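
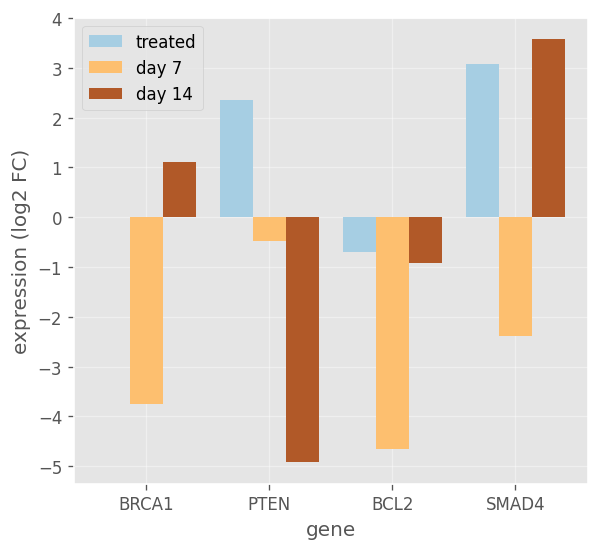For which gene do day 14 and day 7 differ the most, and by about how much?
SMAD4, ≈ 6 log2 FC

SMAD4: day 14 ≈ 4, day 7 ≈ -2 → gap ≈ 6. Next-largest (BRCA1) is only ≈ 5.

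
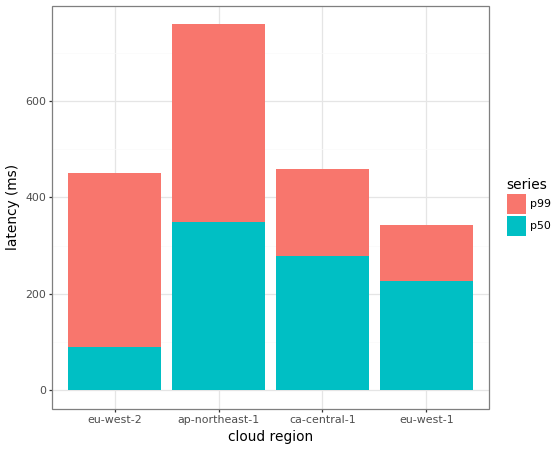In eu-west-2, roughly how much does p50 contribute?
≈ 100

p50 top ≈ 100, bottom ≈ 0; segment ≈ 100.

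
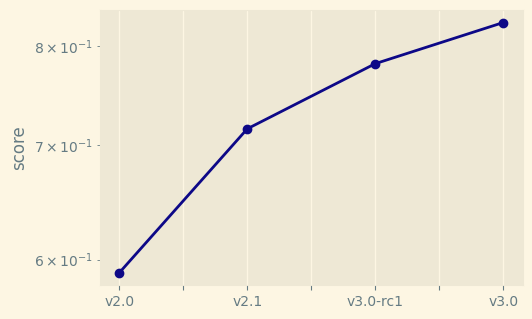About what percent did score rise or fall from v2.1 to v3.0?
≈ +13.9%

v2.1 ≈ 0.72, v3.0 ≈ 0.82; (0.82 − 0.72) / 0.72 ≈ +13.9%.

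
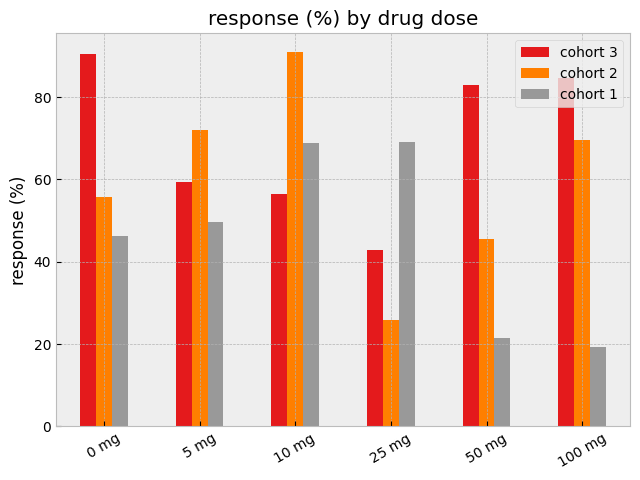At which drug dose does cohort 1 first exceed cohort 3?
5 mg: cohort 1 ≈ 50 vs cohort 3 ≈ 60 (not yet); 10 mg: cohort 1 ≈ 70 vs cohort 3 ≈ 60 (first crossover).

10 mg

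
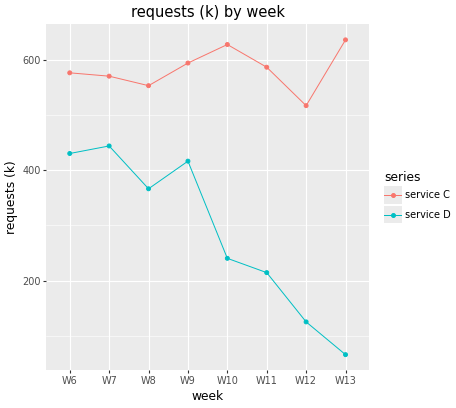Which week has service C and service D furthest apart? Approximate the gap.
W13: service C ≈ 650, service D ≈ 50 → gap ≈ 600. Next-largest (W12) is only ≈ 350.

W13, ≈ 600 k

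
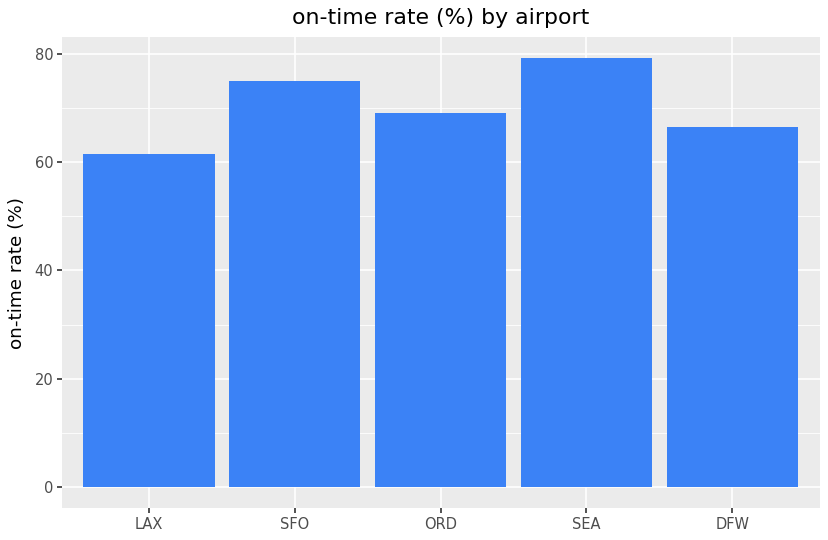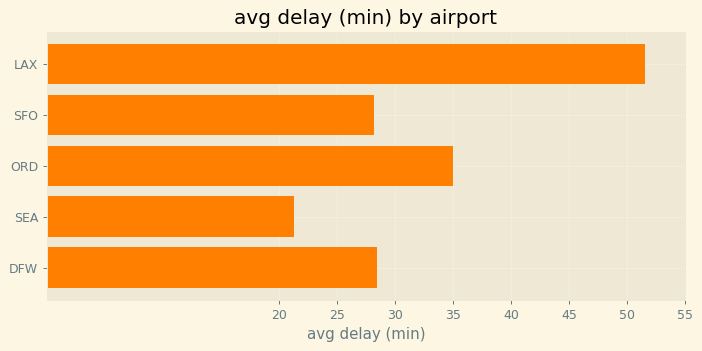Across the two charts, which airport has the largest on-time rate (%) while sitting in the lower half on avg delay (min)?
Chart 2 median avg delay (min) ≈ 30; below-median airports: SFO, SEA. Among those, SEA has the highest on-time rate (%) (≈ 80).

SEA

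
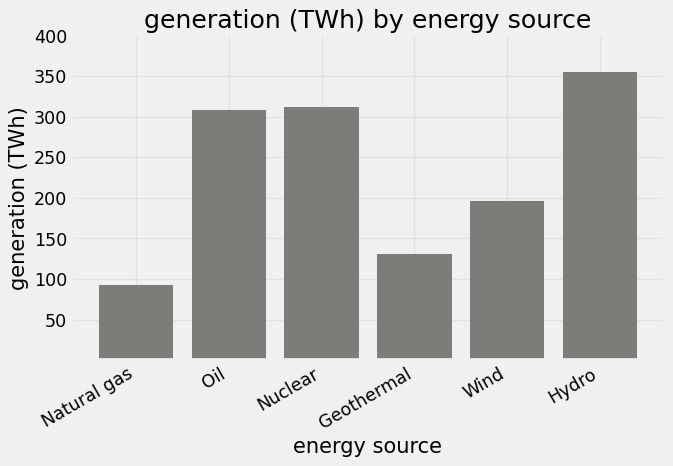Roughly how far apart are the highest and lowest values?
≈ 250

Max Hydro ≈ 350, min Natural gas ≈ 100; range ≈ 250.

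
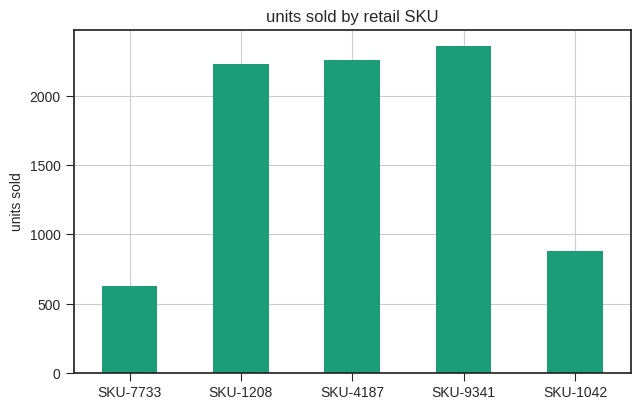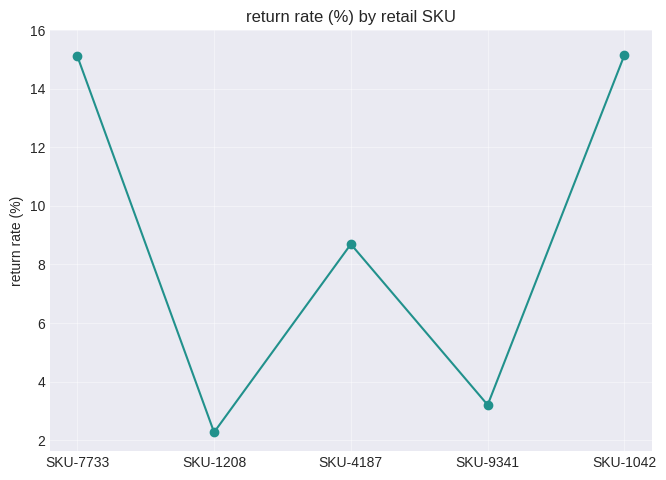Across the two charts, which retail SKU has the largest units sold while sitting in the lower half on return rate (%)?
Chart 2 median return rate (%) ≈ 8; below-median retail SKUs: SKU-1208, SKU-9341. Among those, SKU-9341 has the highest units sold (≈ 2500).

SKU-9341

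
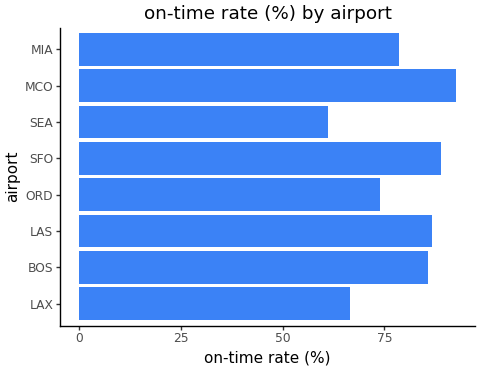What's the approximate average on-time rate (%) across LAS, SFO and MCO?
(90 + 90 + 90) / 3 ≈ 90.

≈ 90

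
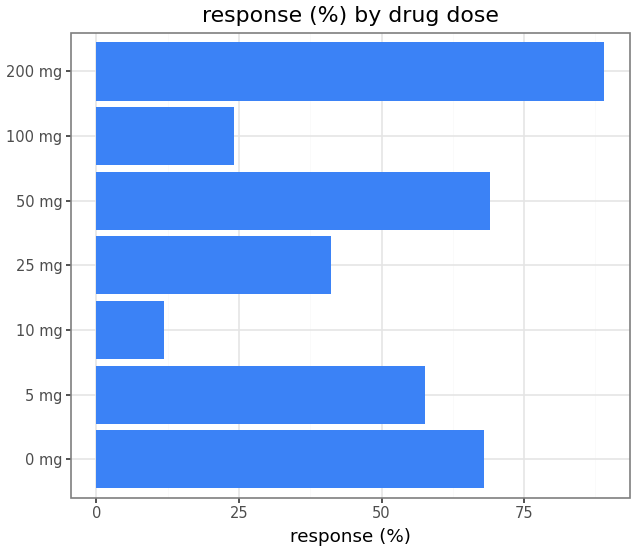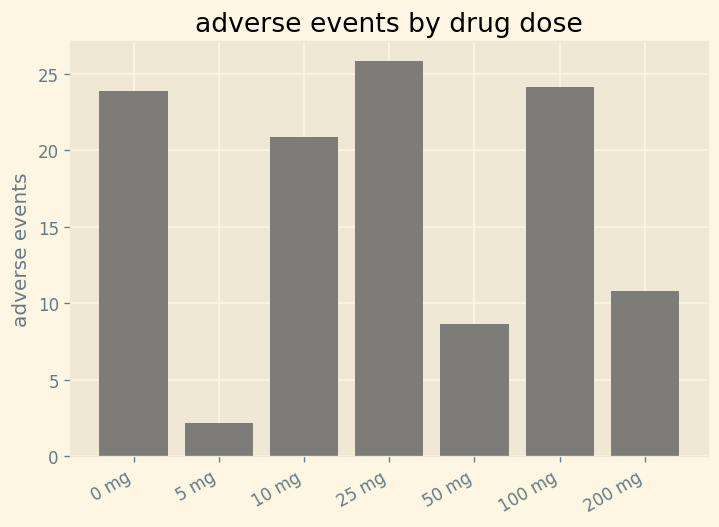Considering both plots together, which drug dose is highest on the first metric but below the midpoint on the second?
200 mg

Chart 2 median adverse events ≈ 20; below-median drug doses: 5 mg, 50 mg, 200 mg. Among those, 200 mg has the highest response (%) (≈ 90).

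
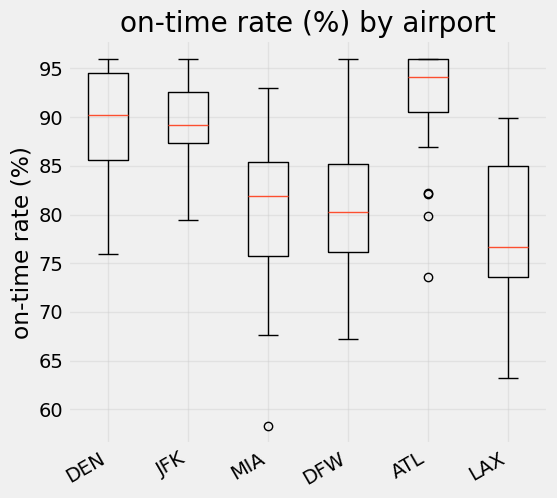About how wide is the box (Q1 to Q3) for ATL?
≈ 6

Q3 ≈ 96, Q1 ≈ 90; IQR ≈ 6.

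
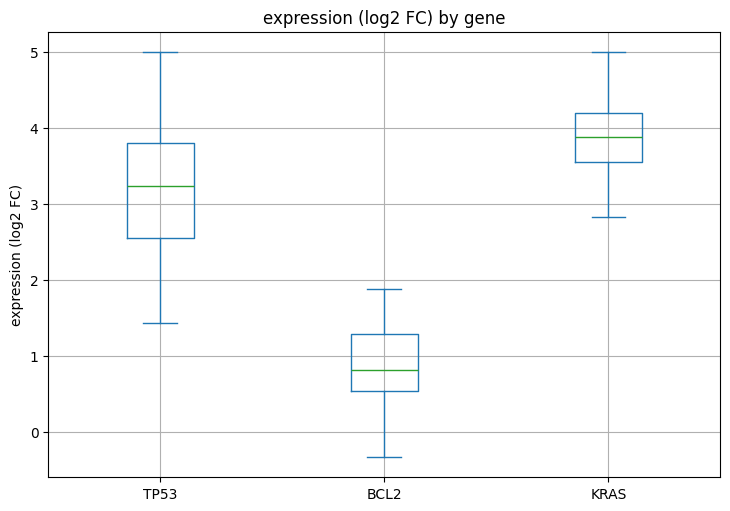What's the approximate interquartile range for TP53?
≈ 1.5

Q3 ≈ 4.0, Q1 ≈ 2.5; IQR ≈ 1.5.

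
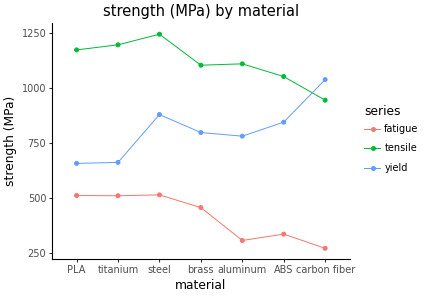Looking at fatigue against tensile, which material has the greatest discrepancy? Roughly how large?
aluminum, ≈ 800 MPa

aluminum: fatigue ≈ 300, tensile ≈ 1100 → gap ≈ 800. Next-largest (steel) is only ≈ 700.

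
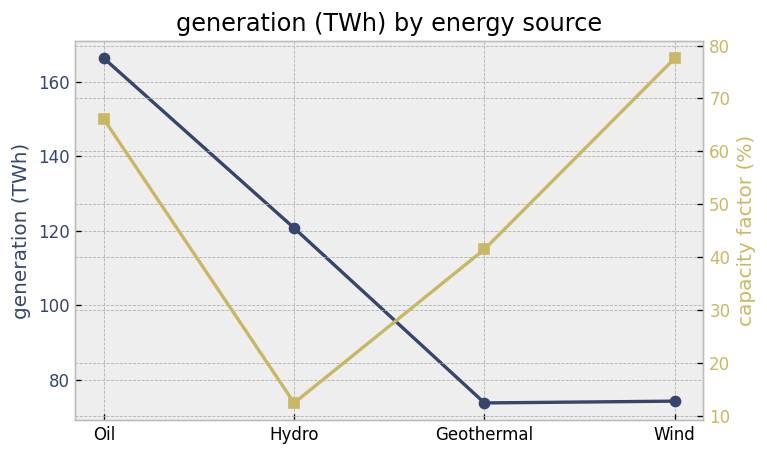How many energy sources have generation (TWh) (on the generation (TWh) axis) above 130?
Above 130: Oil.

1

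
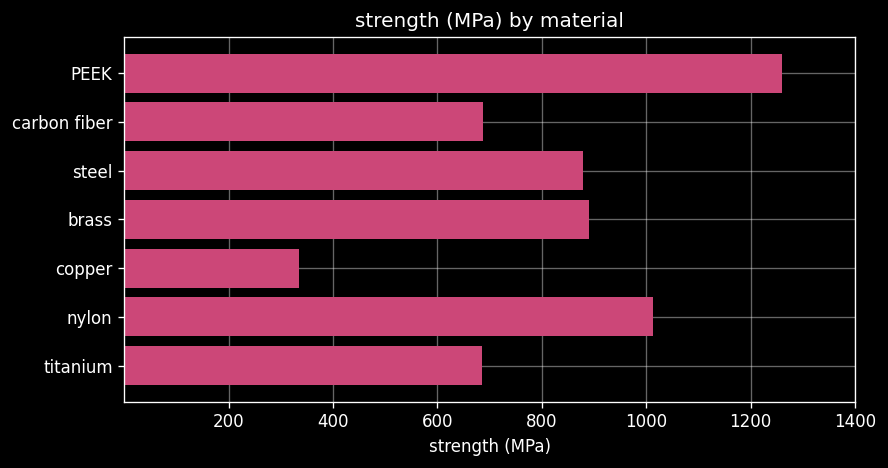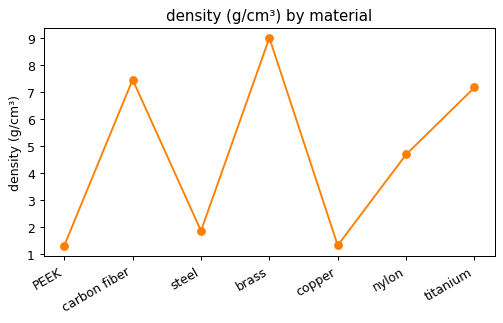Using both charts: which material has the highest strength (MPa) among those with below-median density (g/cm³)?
Chart 2 median density (g/cm³) ≈ 5; below-median materials: PEEK, steel, copper. Among those, PEEK has the highest strength (MPa) (≈ 1200).

PEEK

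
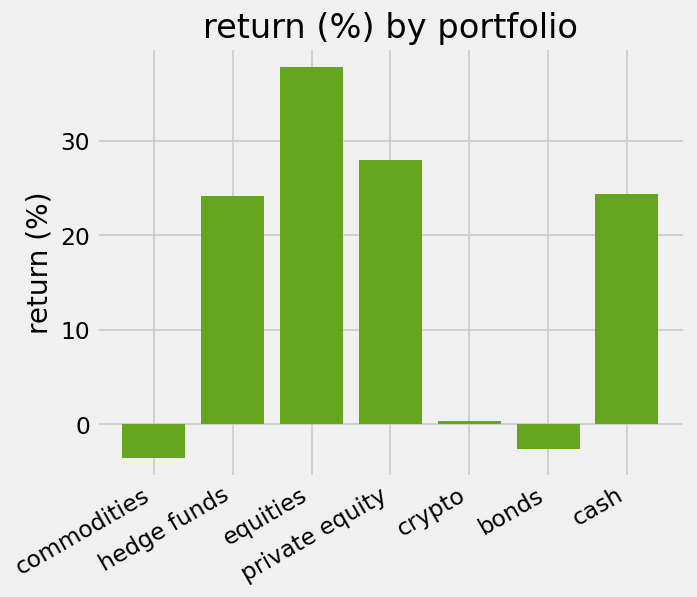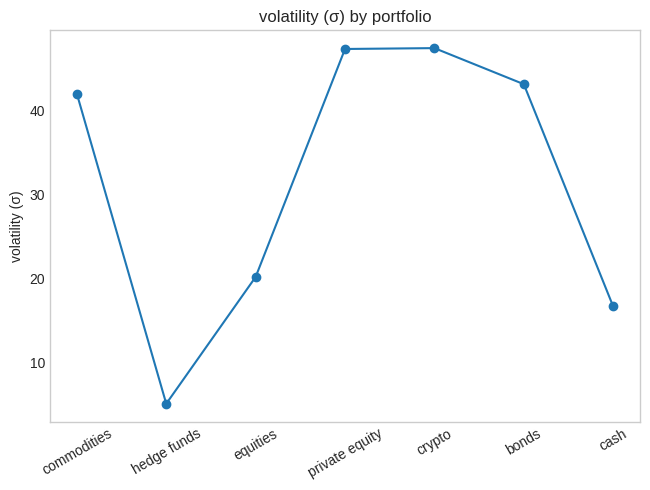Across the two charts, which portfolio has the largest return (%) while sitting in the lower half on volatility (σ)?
Chart 2 median volatility (σ) ≈ 40; below-median portfolios: hedge funds, equities, cash. Among those, equities has the highest return (%) (≈ 40).

equities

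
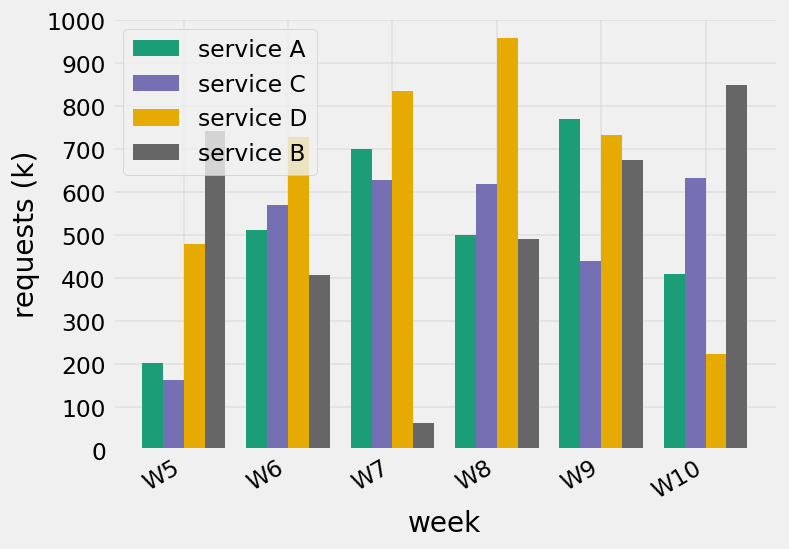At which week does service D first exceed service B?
W6

W5: service D ≈ 500 vs service B ≈ 700 (not yet); W6: service D ≈ 700 vs service B ≈ 400 (first crossover).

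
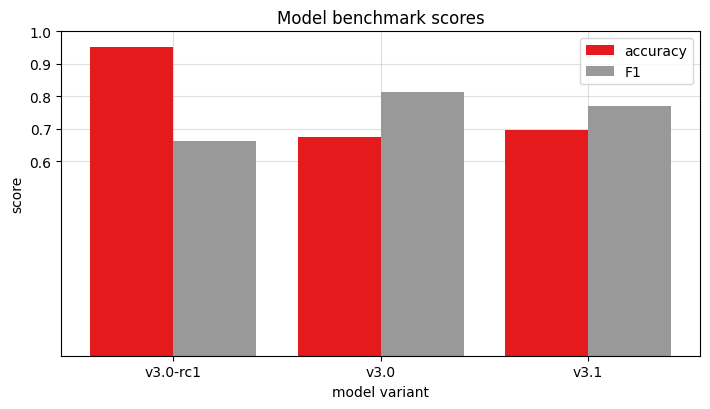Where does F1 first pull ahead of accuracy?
v3.0-rc1: F1 ≈ 0.7 vs accuracy ≈ 1.0 (not yet); v3.0: F1 ≈ 0.8 vs accuracy ≈ 0.7 (first crossover).

v3.0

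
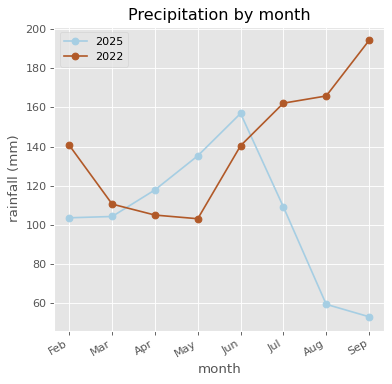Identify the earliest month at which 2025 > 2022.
Mar: 2025 ≈ 100 vs 2022 ≈ 120 (not yet); Apr: 2025 ≈ 120 vs 2022 ≈ 100 (first crossover).

Apr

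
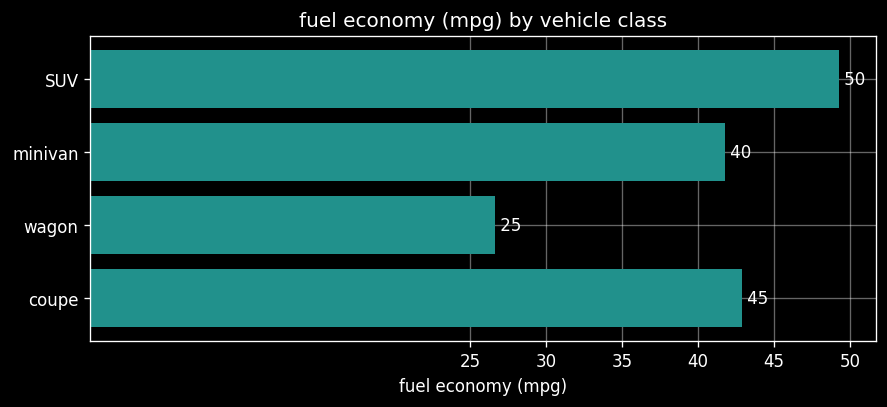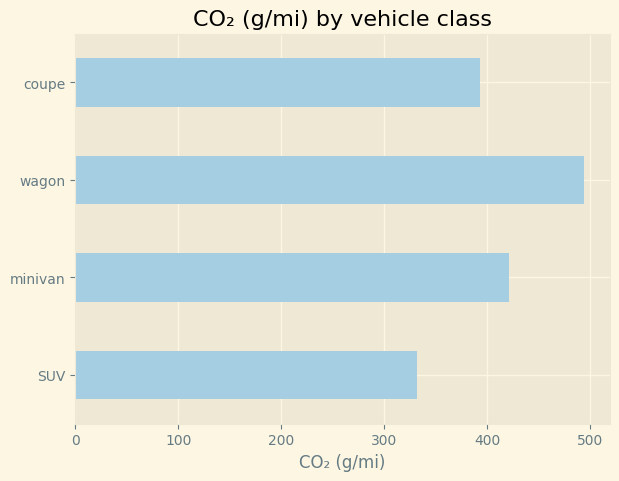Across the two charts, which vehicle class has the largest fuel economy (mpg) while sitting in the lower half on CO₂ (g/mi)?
SUV

Chart 2 median CO₂ (g/mi) ≈ 400; below-median vehicle classes: SUV, coupe. Among those, SUV has the highest fuel economy (mpg) (≈ 50).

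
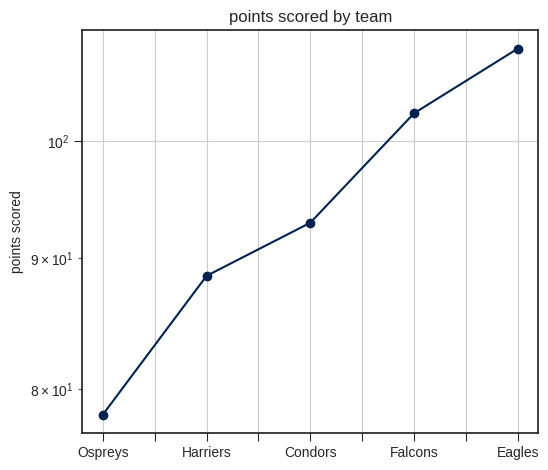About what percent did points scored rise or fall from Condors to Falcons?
Condors ≈ 95, Falcons ≈ 105; (105 − 95) / 95 ≈ +10.5%.

≈ +10.5%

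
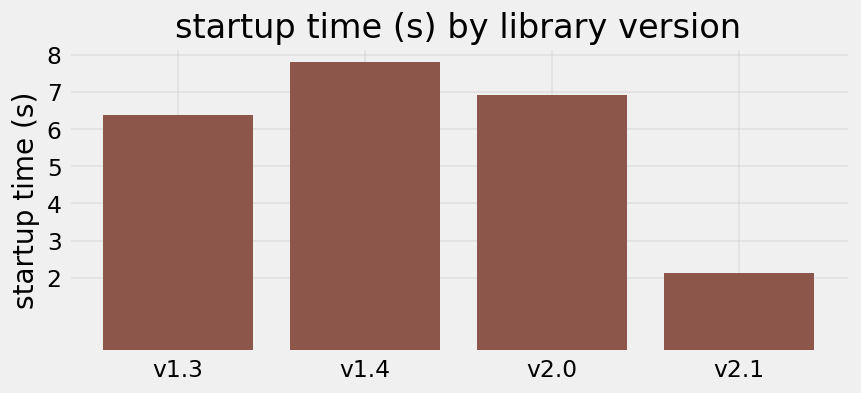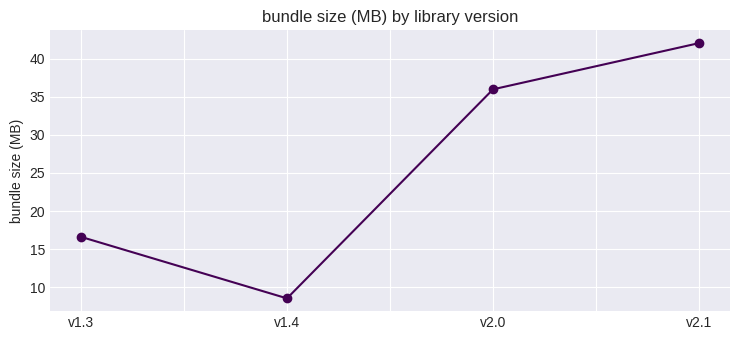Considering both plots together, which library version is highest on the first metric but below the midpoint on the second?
Chart 2 median bundle size (MB) ≈ 25; below-median library versions: v1.3, v1.4. Among those, v1.4 has the highest startup time (s) (≈ 8).

v1.4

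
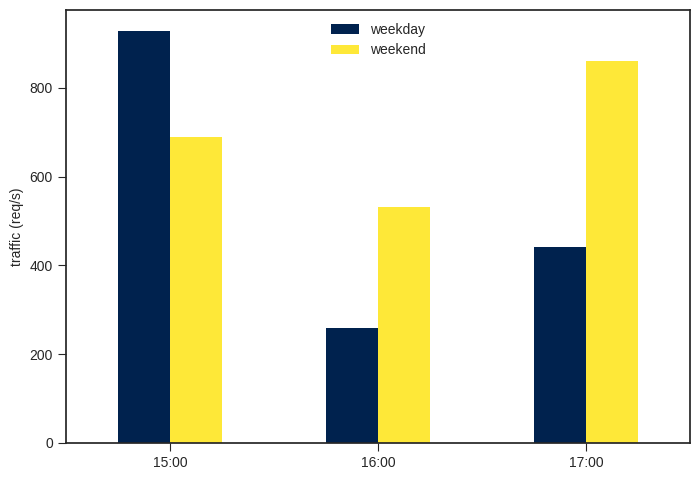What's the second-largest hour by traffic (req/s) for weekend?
15:00

Top 3 for weekend: 17:00 ≈ 900, 15:00 ≈ 700, 16:00 ≈ 500.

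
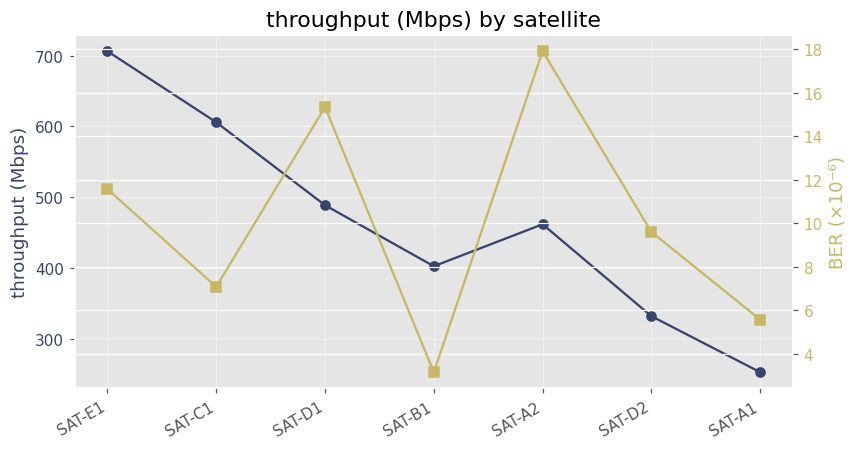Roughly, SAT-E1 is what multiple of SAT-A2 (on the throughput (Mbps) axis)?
SAT-E1 ≈ 700, SAT-A2 ≈ 450; 700/450 ≈ 1.56.

≈ 1.56×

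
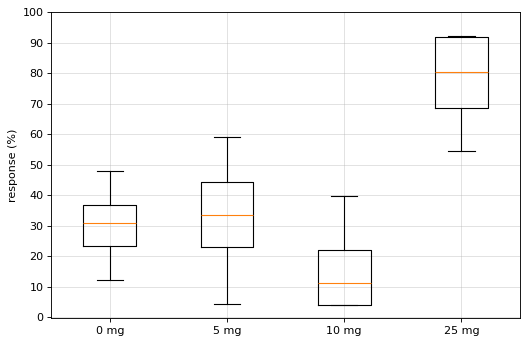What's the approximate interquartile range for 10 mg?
≈ 20

Q3 ≈ 20, Q1 ≈ 0; IQR ≈ 20.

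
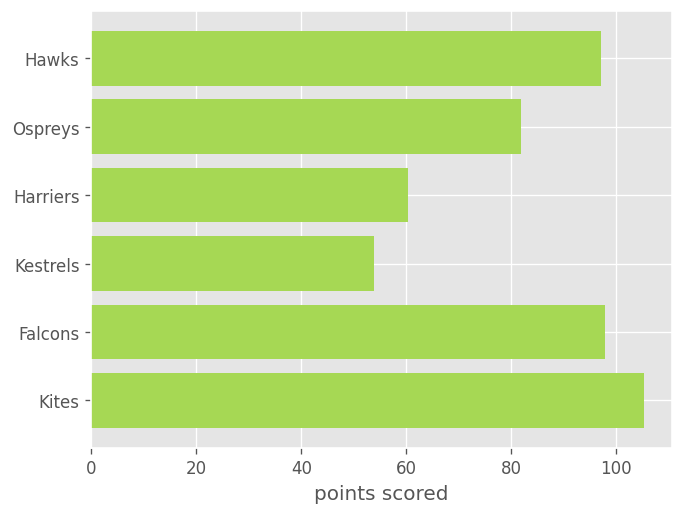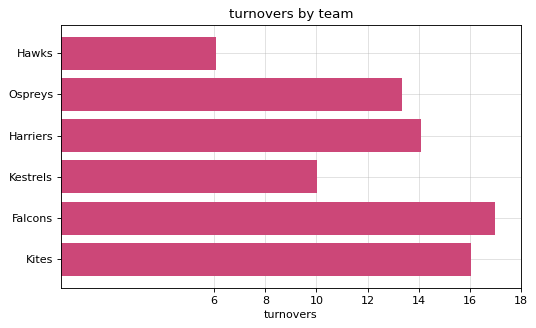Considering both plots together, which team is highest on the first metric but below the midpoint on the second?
Hawks

Chart 2 median turnovers ≈ 14; below-median teams: Hawks, Ospreys, Kestrels. Among those, Hawks has the highest points scored (≈ 100).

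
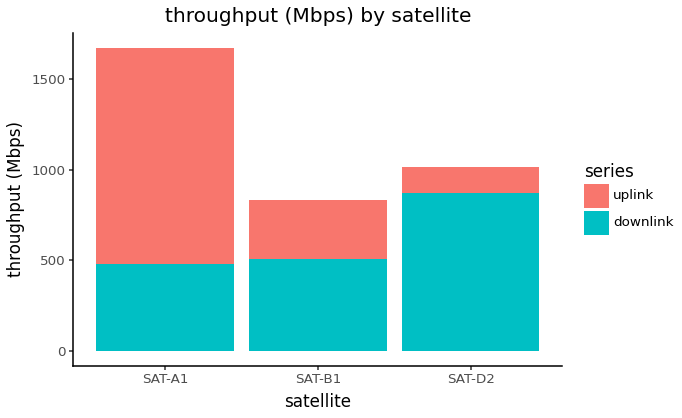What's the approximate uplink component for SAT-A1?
uplink top ≈ 1600, bottom ≈ 400; segment ≈ 1200.

≈ 1200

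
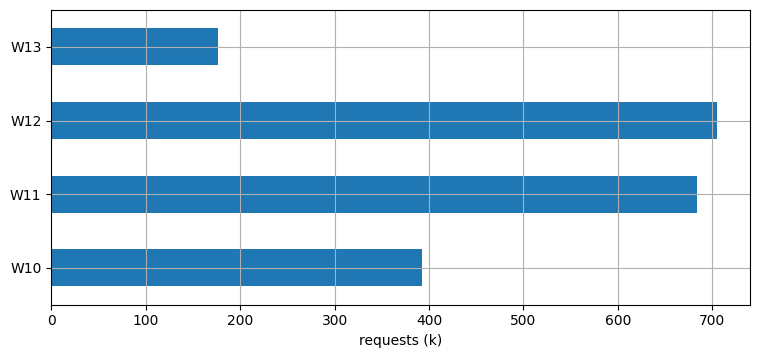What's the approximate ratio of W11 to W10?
W11 ≈ 700, W10 ≈ 400; 700/400 ≈ 1.75.

≈ 1.75×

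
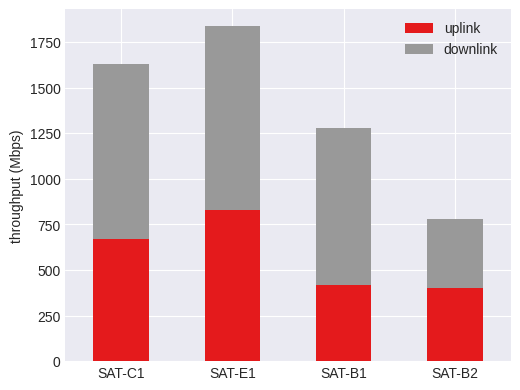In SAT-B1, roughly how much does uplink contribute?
≈ 400

uplink top ≈ 400, bottom ≈ 0; segment ≈ 400.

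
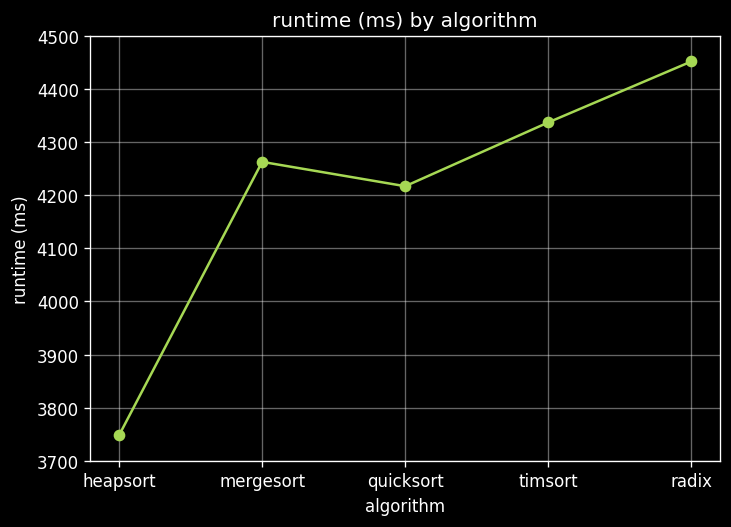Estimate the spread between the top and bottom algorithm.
≈ 800

Max radix ≈ 4500, min heapsort ≈ 3700; range ≈ 800.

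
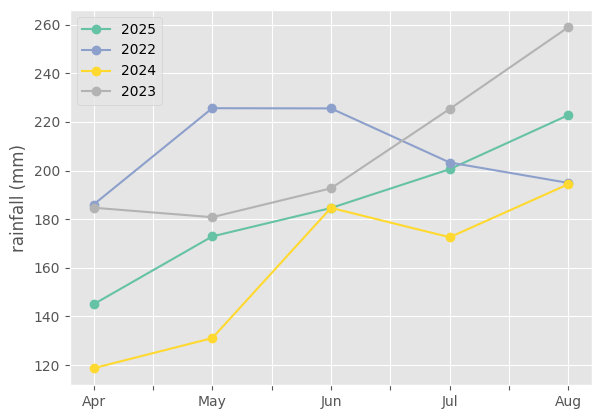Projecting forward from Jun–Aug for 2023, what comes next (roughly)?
≈ 290

Last three: 200, 220, 260 → slope ≈ 30/step → next ≈ 290.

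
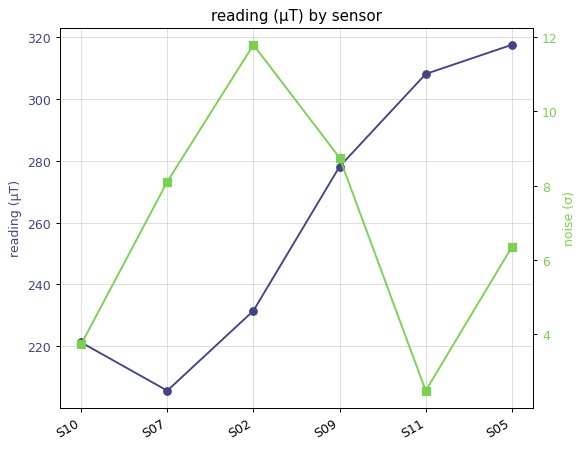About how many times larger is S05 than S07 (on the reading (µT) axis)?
≈ 1.52×

S05 ≈ 320, S07 ≈ 210; 320/210 ≈ 1.52.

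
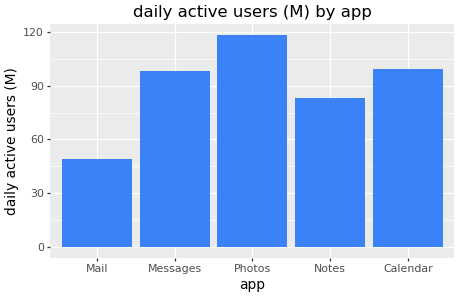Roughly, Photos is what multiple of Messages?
≈ 1.2×

Photos ≈ 120, Messages ≈ 100; 120/100 ≈ 1.2.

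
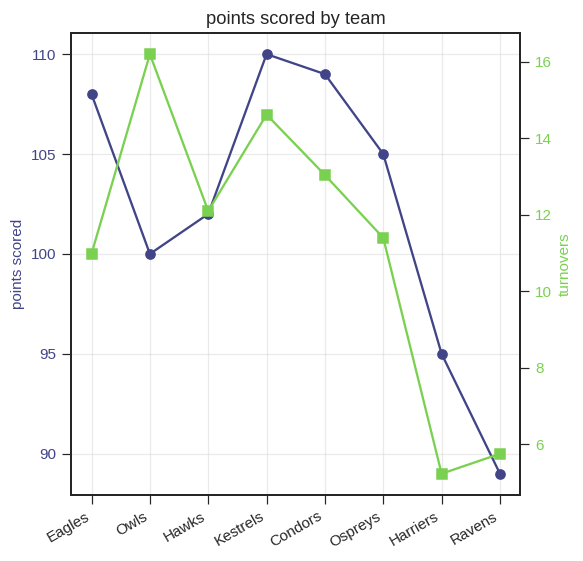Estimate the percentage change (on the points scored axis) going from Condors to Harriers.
≈ -11.1%

Condors ≈ 108, Harriers ≈ 96; (96 − 108) / 108 ≈ -11.1%.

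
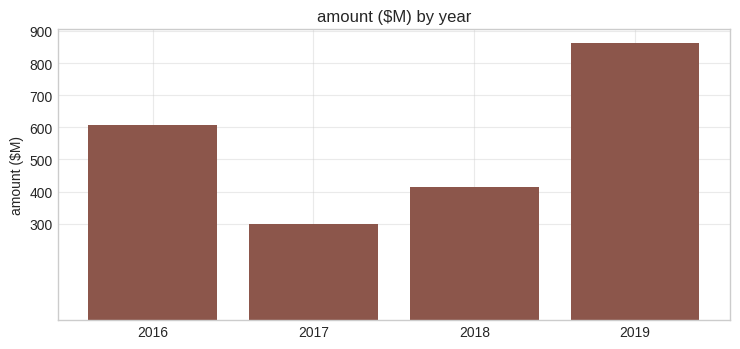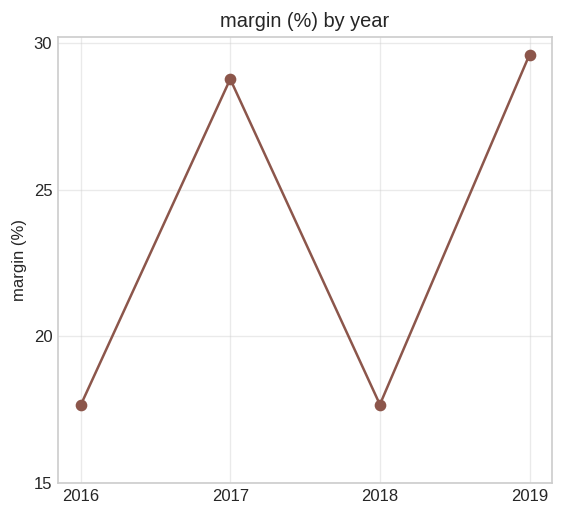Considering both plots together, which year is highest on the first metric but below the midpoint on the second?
2016

Chart 2 median margin (%) ≈ 25; below-median years: 2016, 2018. Among those, 2016 has the highest amount ($M) (≈ 600).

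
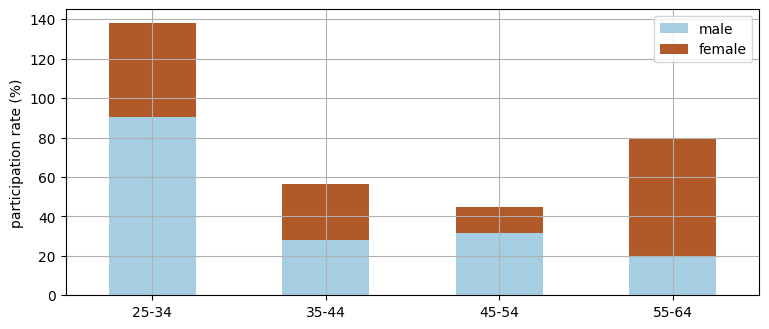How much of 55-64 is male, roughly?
≈ 20

male top ≈ 20, bottom ≈ 0; segment ≈ 20.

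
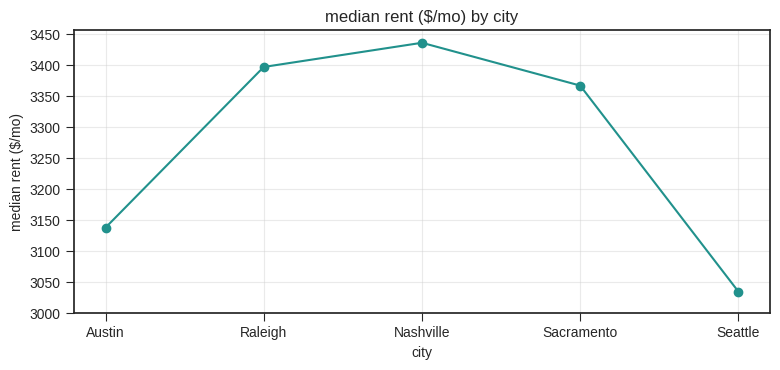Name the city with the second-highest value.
Raleigh

Top 3: Nashville ≈ 3450, Raleigh ≈ 3400, Sacramento ≈ 3350.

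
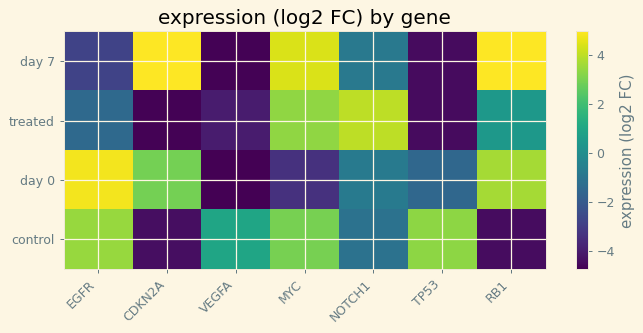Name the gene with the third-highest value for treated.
RB1

Top 4 for treated: NOTCH1 ≈ 4, MYC ≈ 3, RB1 ≈ 0, EGFR ≈ -1.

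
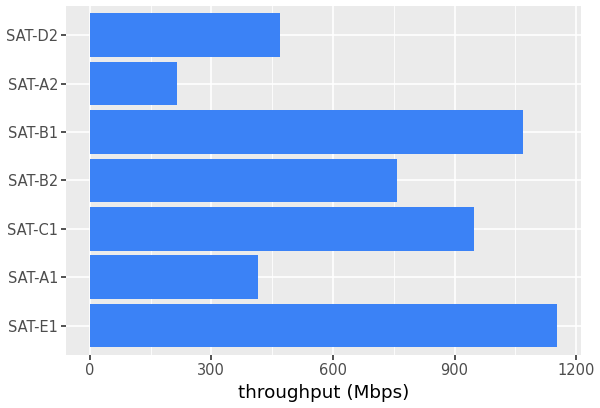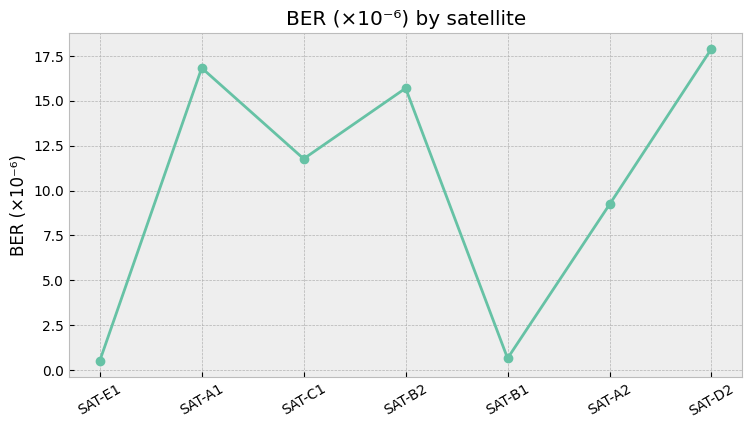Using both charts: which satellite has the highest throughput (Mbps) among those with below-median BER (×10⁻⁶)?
Chart 2 median BER (×10⁻⁶) ≈ 12; below-median satellites: SAT-E1, SAT-B1, SAT-A2. Among those, SAT-E1 has the highest throughput (Mbps) (≈ 1200).

SAT-E1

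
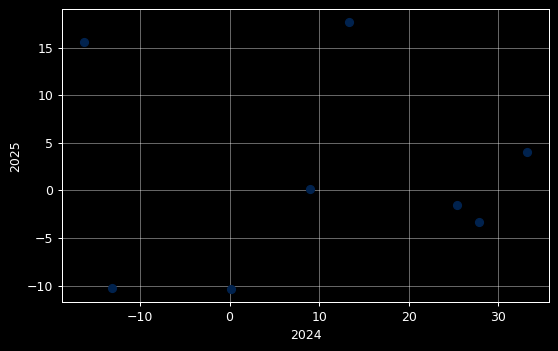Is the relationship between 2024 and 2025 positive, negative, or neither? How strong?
Points are roughly uncorrelated; weak (|r| ≈ 0.0).

no clear correlation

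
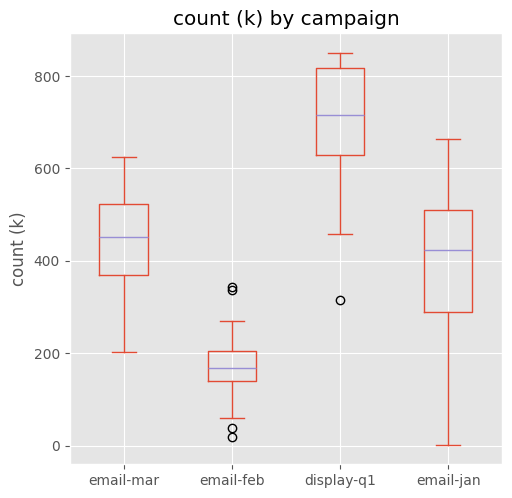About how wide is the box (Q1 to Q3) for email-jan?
Q3 ≈ 500, Q1 ≈ 300; IQR ≈ 200.

≈ 200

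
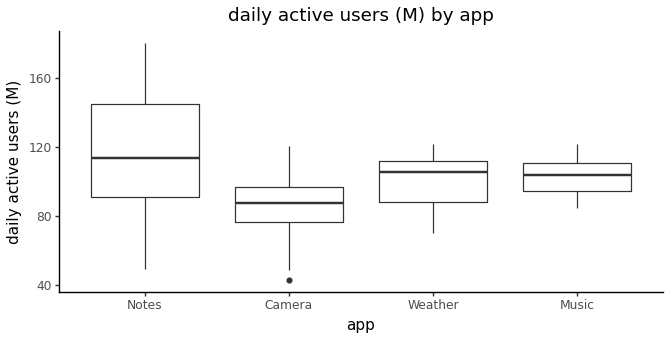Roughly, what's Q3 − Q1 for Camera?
Q3 ≈ 95, Q1 ≈ 75; IQR ≈ 20.

≈ 20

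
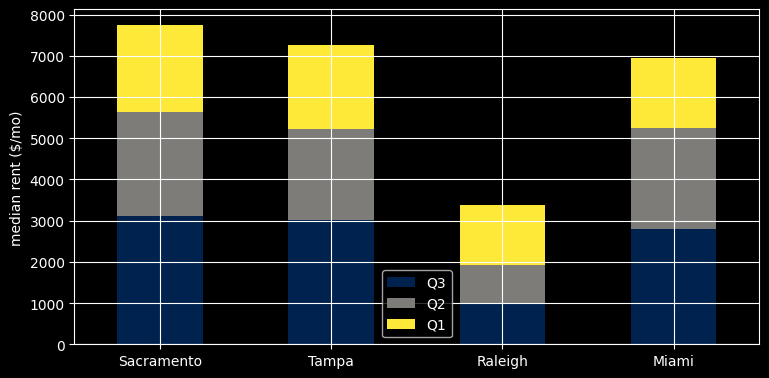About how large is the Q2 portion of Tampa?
Q2 top ≈ 5000, bottom ≈ 3000; segment ≈ 2000.

≈ 2000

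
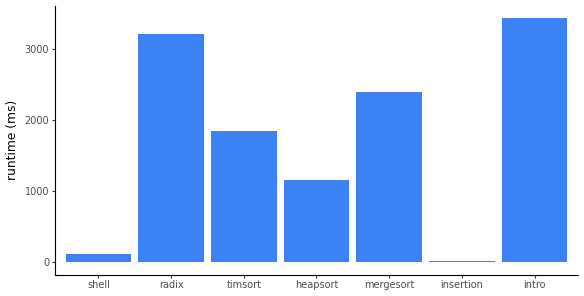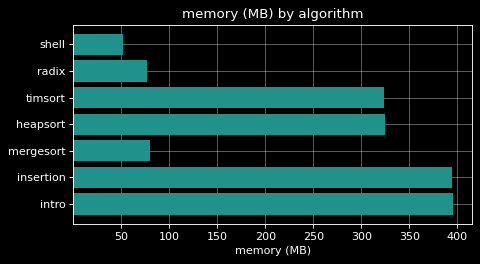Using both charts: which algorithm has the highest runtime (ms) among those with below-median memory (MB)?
radix

Chart 2 median memory (MB) ≈ 300; below-median algorithms: shell, radix, mergesort. Among those, radix has the highest runtime (ms) (≈ 3000).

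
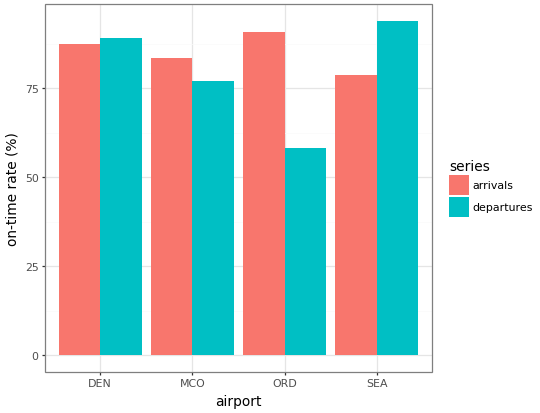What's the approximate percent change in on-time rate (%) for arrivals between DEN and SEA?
DEN ≈ 90, SEA ≈ 80; (80 − 90) / 90 ≈ -11.1%.

≈ -11.1%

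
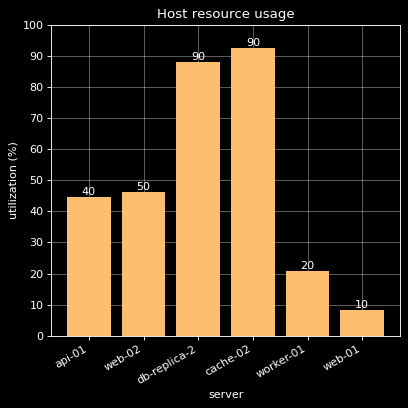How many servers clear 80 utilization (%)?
Above 80: db-replica-2, cache-02.

2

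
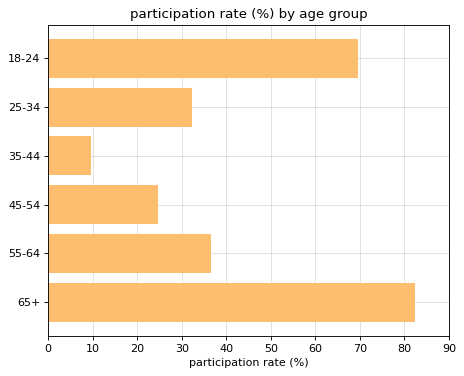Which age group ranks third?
Top 4: 65+ ≈ 80, 18-24 ≈ 70, 55-64 ≈ 40, 25-34 ≈ 30.

55-64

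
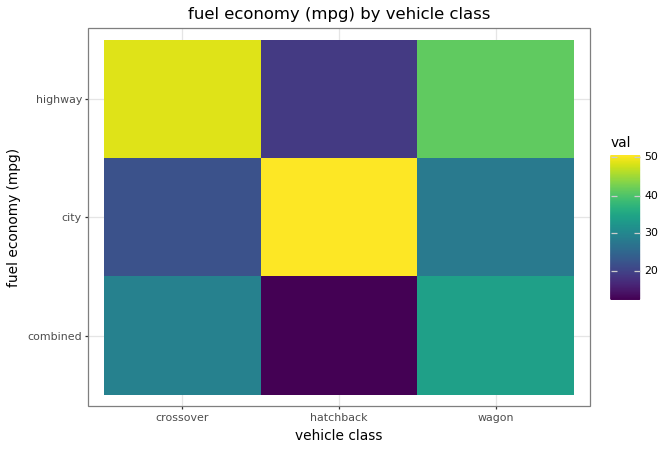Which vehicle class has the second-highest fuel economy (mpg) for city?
wagon

Top 3 for city: hatchback ≈ 50, wagon ≈ 30, crossover ≈ 20.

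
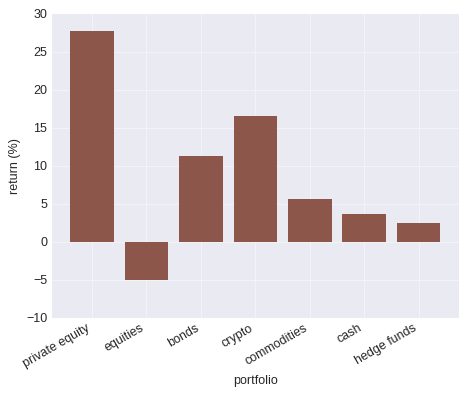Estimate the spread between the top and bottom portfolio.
Max private equity ≈ 30, min equities ≈ -5; range ≈ 35.

≈ 35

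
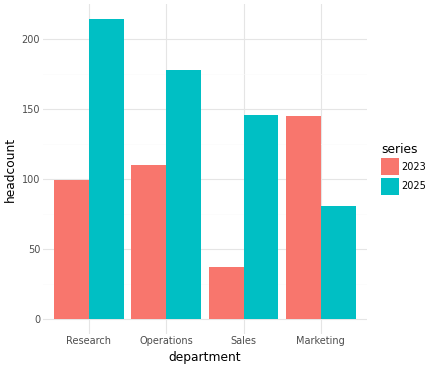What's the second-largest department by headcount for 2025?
Top 3 for 2025: Research ≈ 220, Operations ≈ 180, Sales ≈ 140.

Operations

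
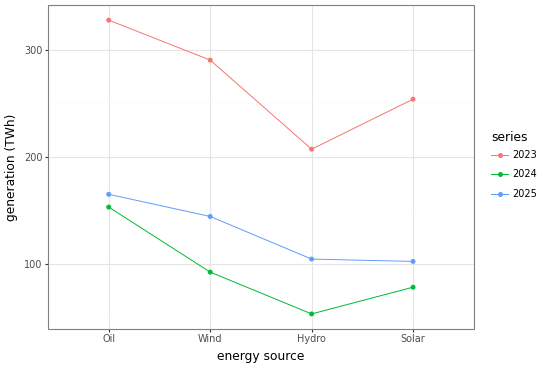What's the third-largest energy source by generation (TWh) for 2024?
Solar

Top 4 for 2024: Oil ≈ 150, Wind ≈ 100, Solar ≈ 75, Hydro ≈ 50.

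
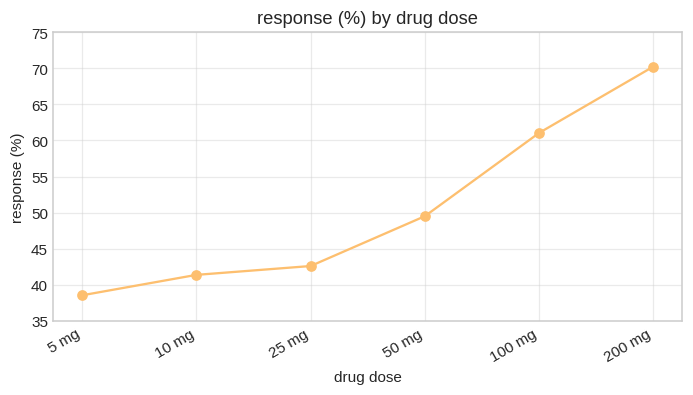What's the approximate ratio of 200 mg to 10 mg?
200 mg ≈ 70, 10 mg ≈ 40; 70/40 ≈ 1.75.

≈ 1.75×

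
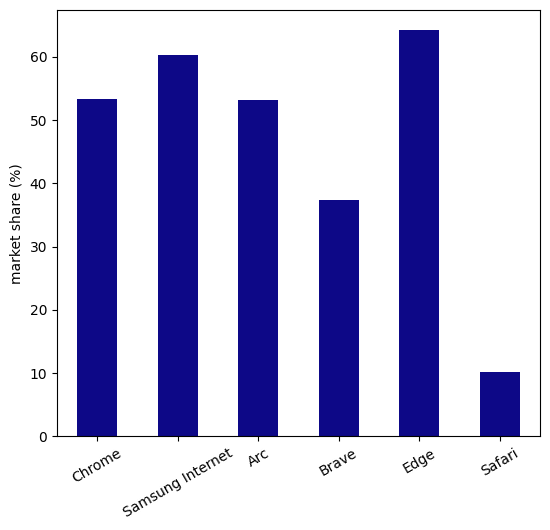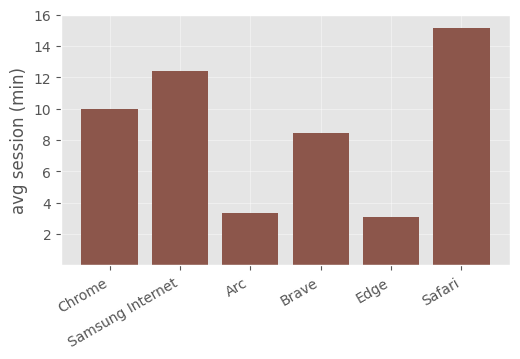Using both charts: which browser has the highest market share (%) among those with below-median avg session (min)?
Chart 2 median avg session (min) ≈ 10; below-median browsers: Arc, Brave, Edge. Among those, Edge has the highest market share (%) (≈ 60).

Edge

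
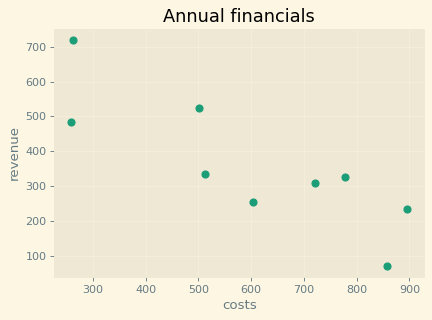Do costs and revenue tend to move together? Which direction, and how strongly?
Points are negatively correlated; strong (|r| ≈ 0.8).

negative, strong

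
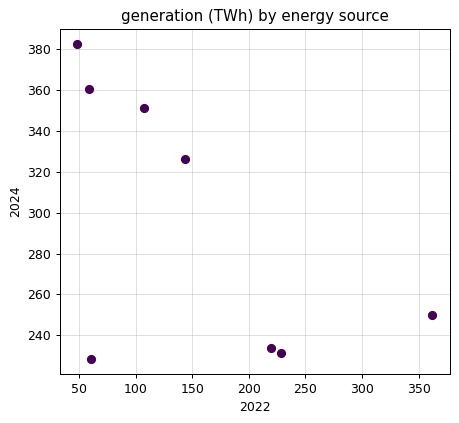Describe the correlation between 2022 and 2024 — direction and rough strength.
negative, moderate

Points are negatively correlated; moderate (|r| ≈ 0.6).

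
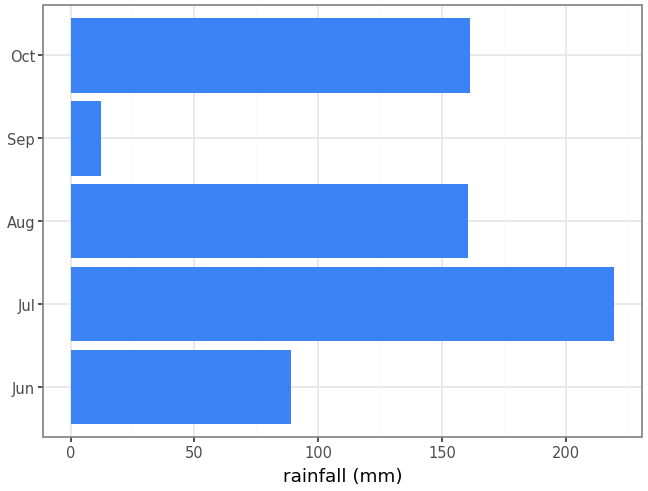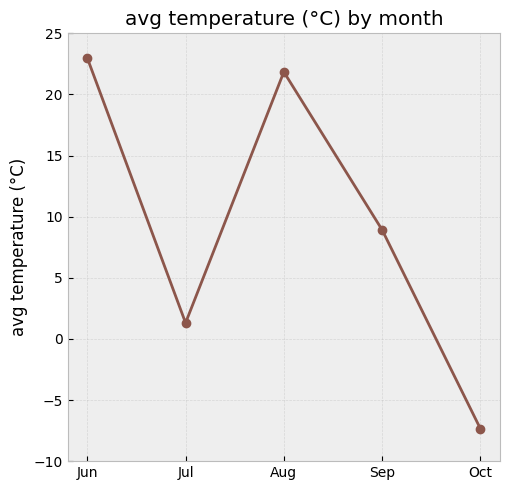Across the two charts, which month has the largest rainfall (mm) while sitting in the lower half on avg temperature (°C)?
Jul

Chart 2 median avg temperature (°C) ≈ 10; below-median months: Jul, Oct. Among those, Jul has the highest rainfall (mm) (≈ 225).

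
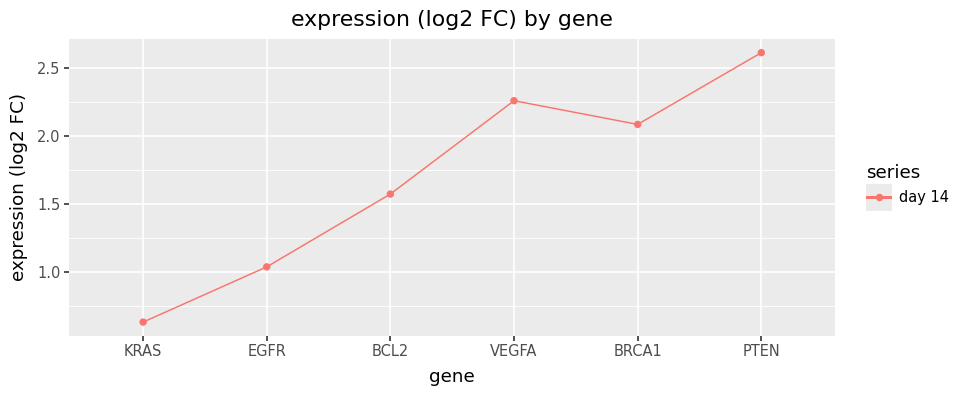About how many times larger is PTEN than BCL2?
≈ 1.62×

PTEN ≈ 2.6, BCL2 ≈ 1.6; 2.6/1.6 ≈ 1.62.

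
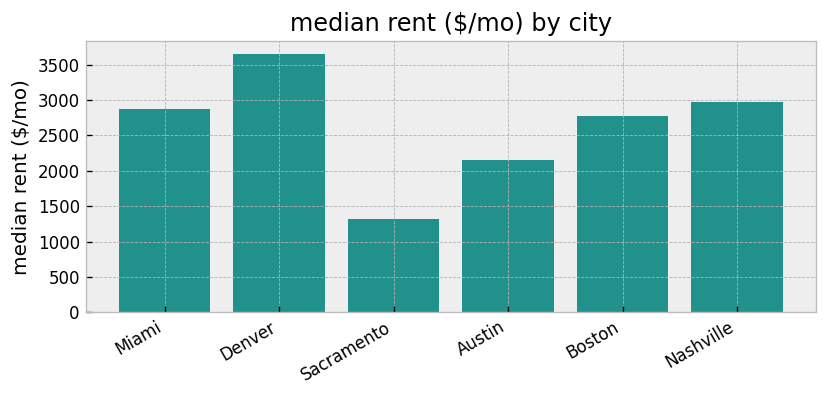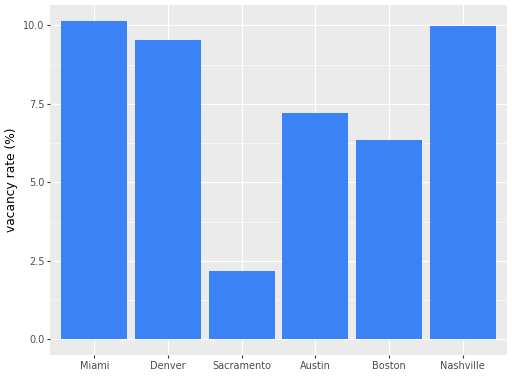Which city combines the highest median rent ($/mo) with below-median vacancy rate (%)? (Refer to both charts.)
Boston

Chart 2 median vacancy rate (%) ≈ 8; below-median cities: Sacramento, Austin, Boston. Among those, Boston has the highest median rent ($/mo) (≈ 3000).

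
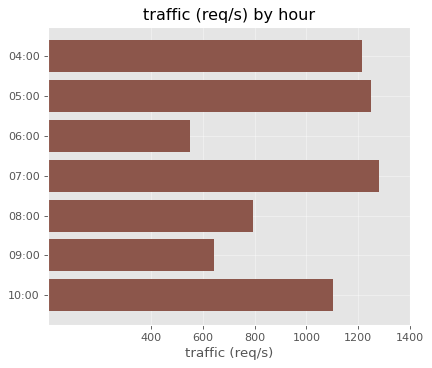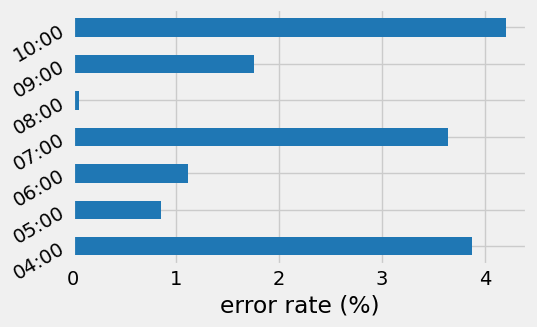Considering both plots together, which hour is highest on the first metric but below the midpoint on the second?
05:00

Chart 2 median error rate (%) ≈ 2; below-median hours: 05:00, 06:00, 08:00. Among those, 05:00 has the highest traffic (req/s) (≈ 1200).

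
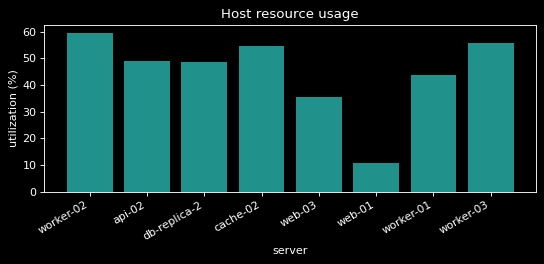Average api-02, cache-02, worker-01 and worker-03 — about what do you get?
≈ 51

(50 + 55 + 45 + 55) / 4 ≈ 51.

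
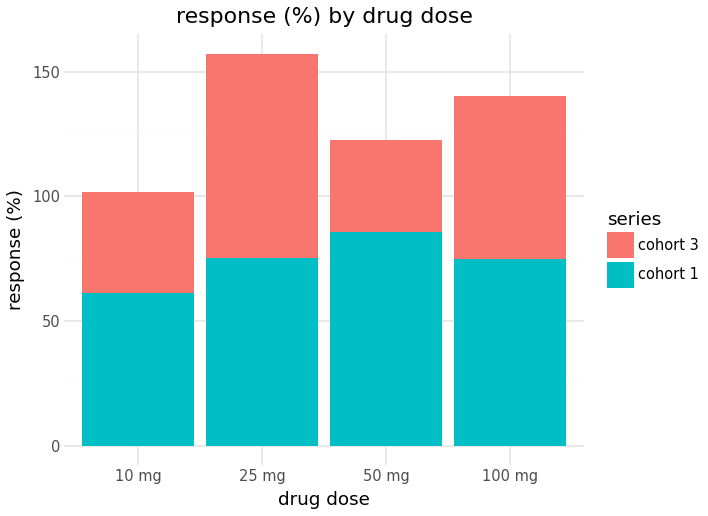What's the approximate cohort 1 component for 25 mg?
≈ 80

cohort 1 top ≈ 80, bottom ≈ 0; segment ≈ 80.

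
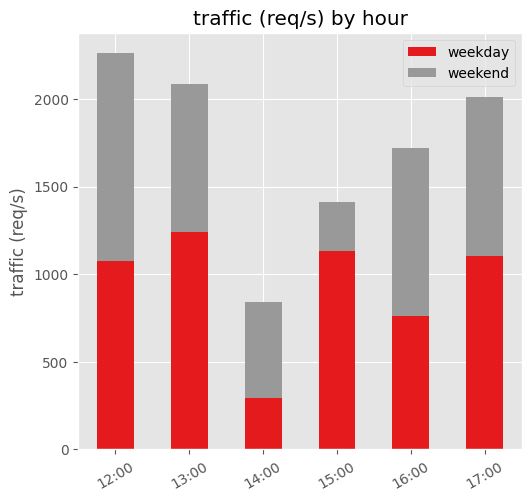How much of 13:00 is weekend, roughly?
≈ 800

weekend top ≈ 2000, bottom ≈ 1200; segment ≈ 800.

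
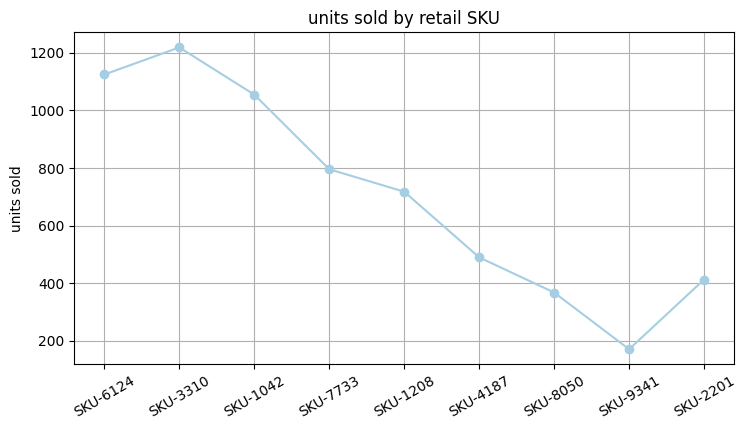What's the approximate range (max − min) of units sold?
≈ 1000

Max SKU-3310 ≈ 1200, min SKU-9341 ≈ 200; range ≈ 1000.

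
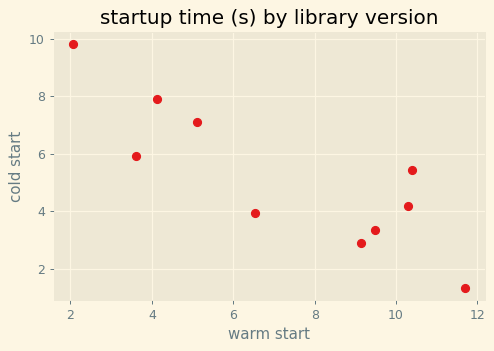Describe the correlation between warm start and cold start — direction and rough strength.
negative, strong

Points are negatively correlated; strong (|r| ≈ 0.9).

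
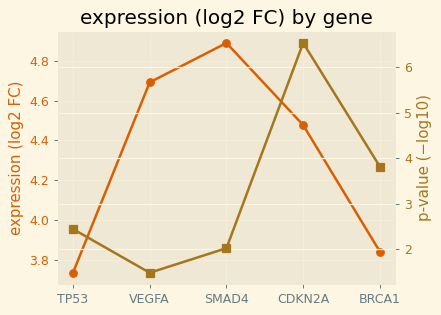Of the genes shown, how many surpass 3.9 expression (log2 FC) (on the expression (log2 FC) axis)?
Above 3.9: VEGFA, SMAD4, CDKN2A.

3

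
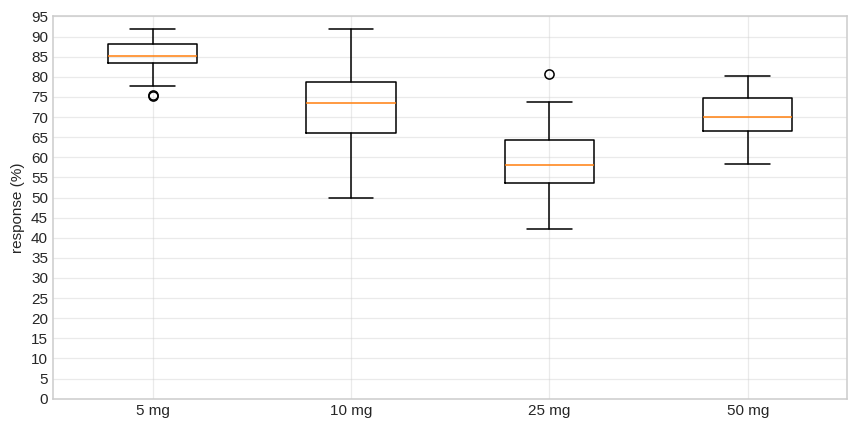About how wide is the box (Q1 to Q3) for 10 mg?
≈ 15

Q3 ≈ 80, Q1 ≈ 65; IQR ≈ 15.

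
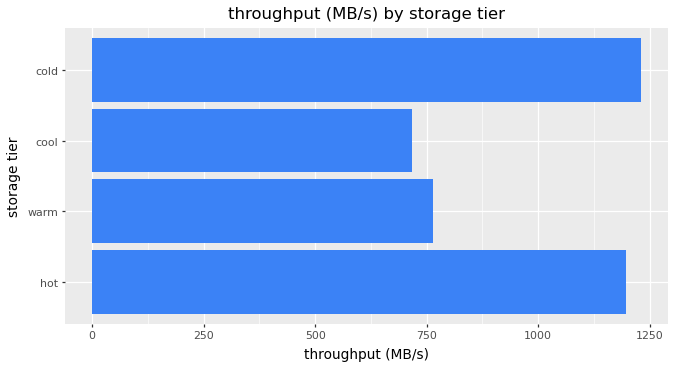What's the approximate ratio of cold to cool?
≈ 1.5×

cold ≈ 1200, cool ≈ 800; 1200/800 ≈ 1.5.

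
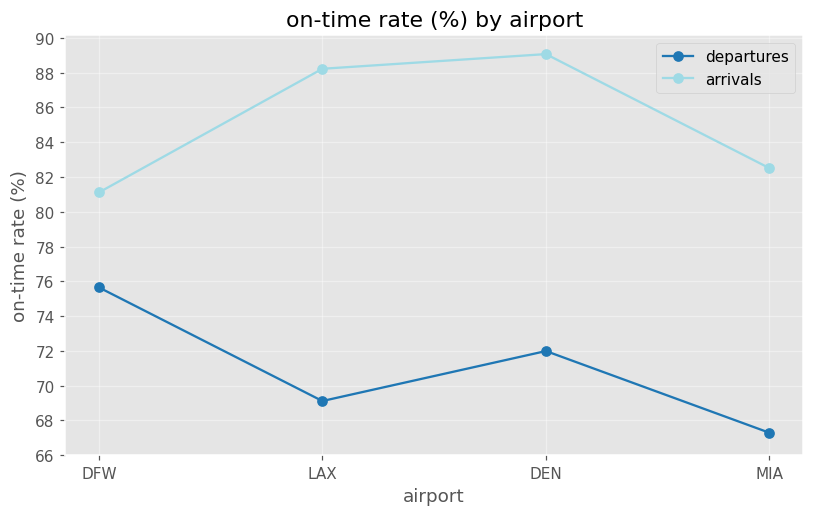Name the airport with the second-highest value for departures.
Top 3 for departures: DFW ≈ 76, DEN ≈ 72, LAX ≈ 70.

DEN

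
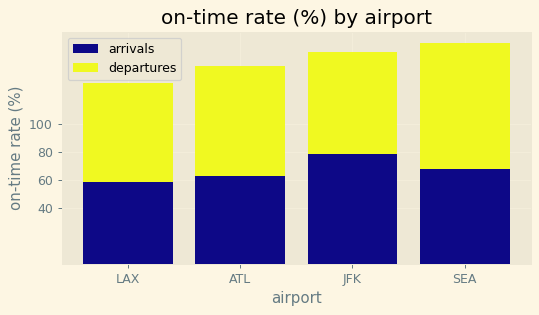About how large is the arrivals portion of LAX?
arrivals top ≈ 60, bottom ≈ 0; segment ≈ 60.

≈ 60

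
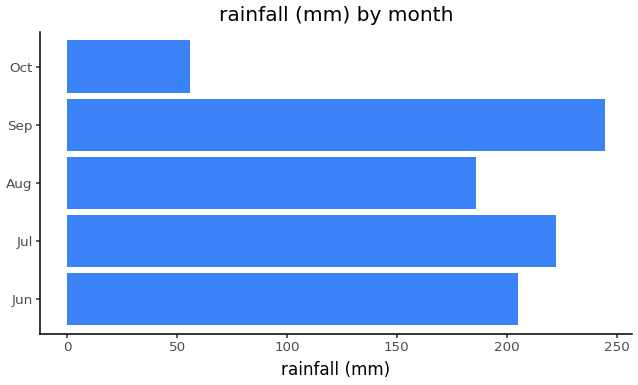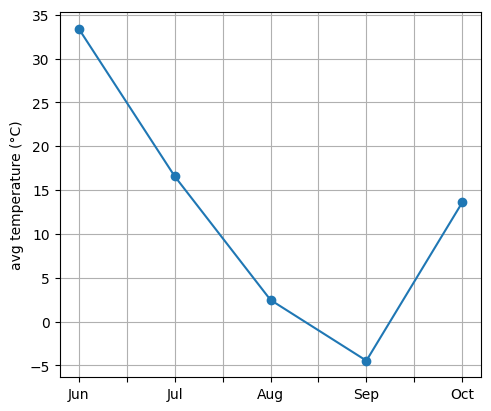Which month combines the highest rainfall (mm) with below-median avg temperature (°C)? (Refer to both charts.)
Chart 2 median avg temperature (°C) ≈ 15; below-median months: Aug, Sep. Among those, Sep has the highest rainfall (mm) (≈ 250).

Sep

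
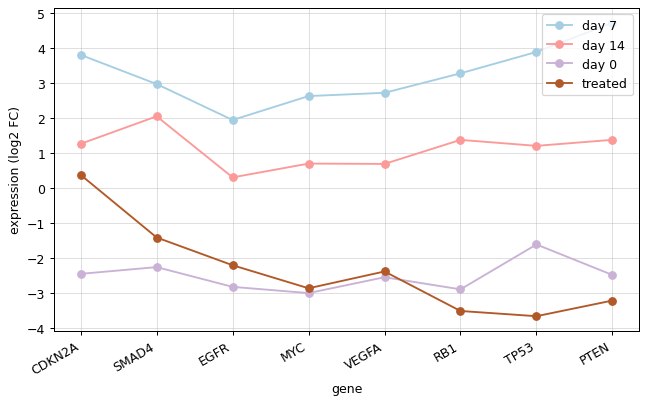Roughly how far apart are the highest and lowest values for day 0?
Max TP53 ≈ -2, min MYC ≈ -3; range ≈ 1.

≈ 1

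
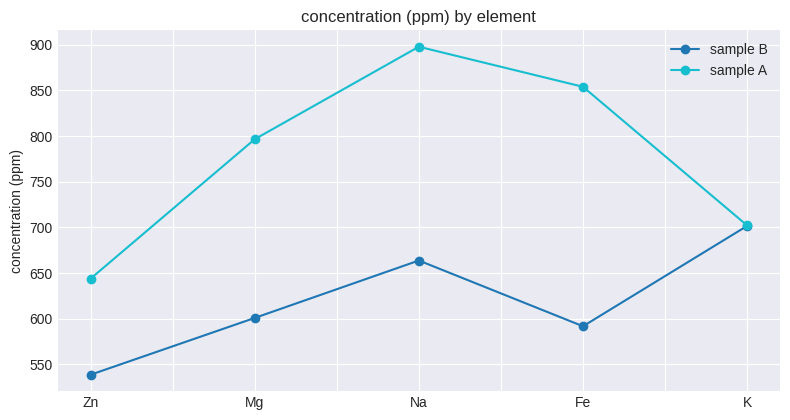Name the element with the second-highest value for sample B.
Top 3 for sample B: K ≈ 700, Na ≈ 650, Mg ≈ 600.

Na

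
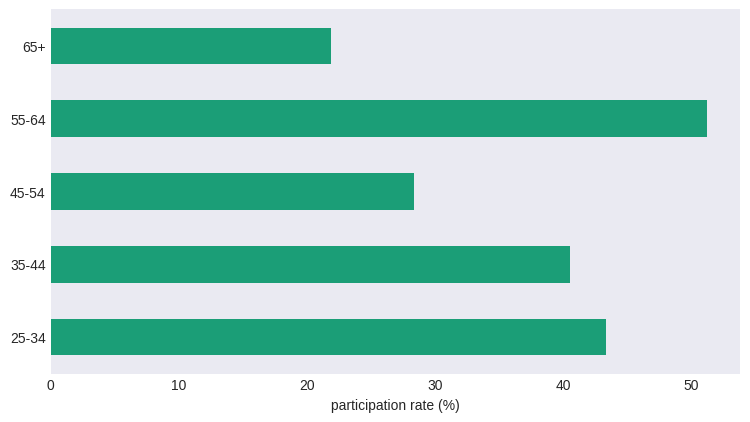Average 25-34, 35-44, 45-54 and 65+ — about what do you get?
≈ 34

(45 + 40 + 30 + 20) / 4 ≈ 34.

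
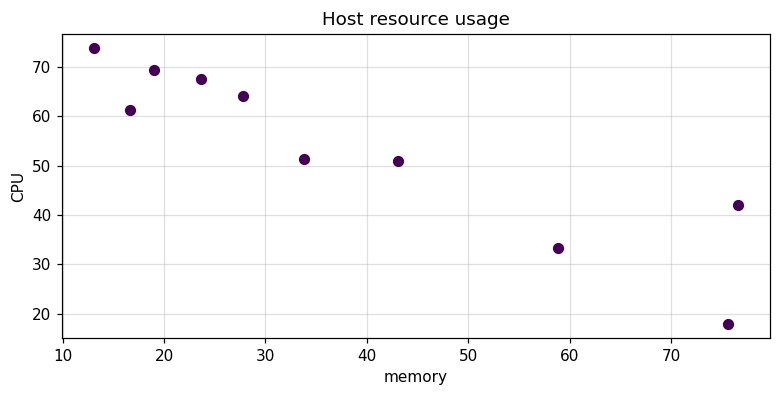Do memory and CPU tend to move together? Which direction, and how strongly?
negative, strong

Points are negatively correlated; strong (|r| ≈ 0.9).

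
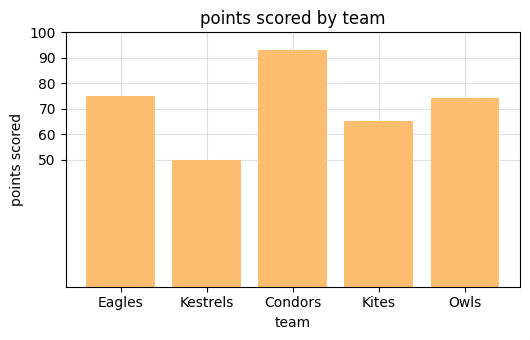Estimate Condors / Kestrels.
Condors ≈ 90, Kestrels ≈ 50; 90/50 ≈ 1.8.

≈ 1.8×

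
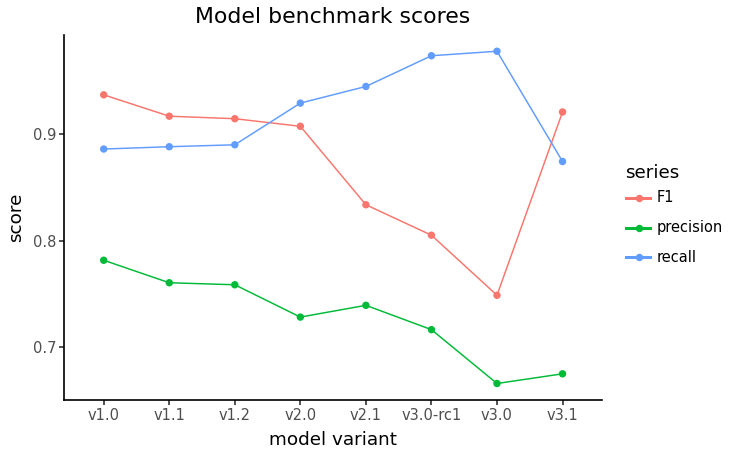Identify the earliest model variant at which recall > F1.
v1.2: recall ≈ 0.90 vs F1 ≈ 0.90 (not yet); v2.0: recall ≈ 0.95 vs F1 ≈ 0.90 (first crossover).

v2.0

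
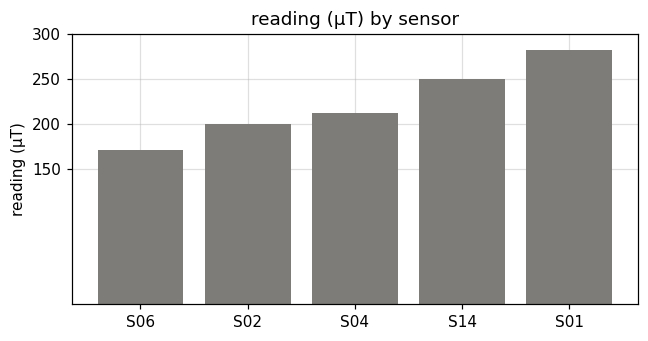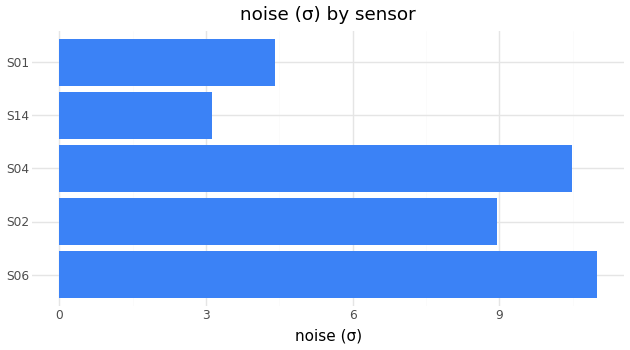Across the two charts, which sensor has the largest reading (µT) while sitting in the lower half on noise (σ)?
Chart 2 median noise (σ) ≈ 8; below-median sensors: S14, S01. Among those, S01 has the highest reading (µT) (≈ 300).

S01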